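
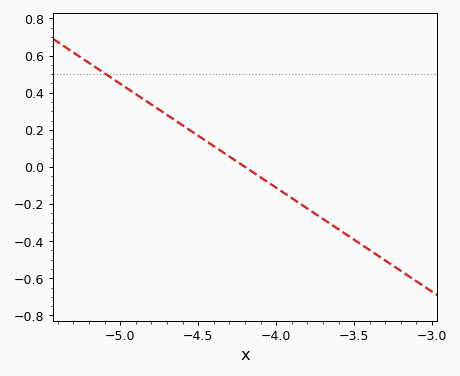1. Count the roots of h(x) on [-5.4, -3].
1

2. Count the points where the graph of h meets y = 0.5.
1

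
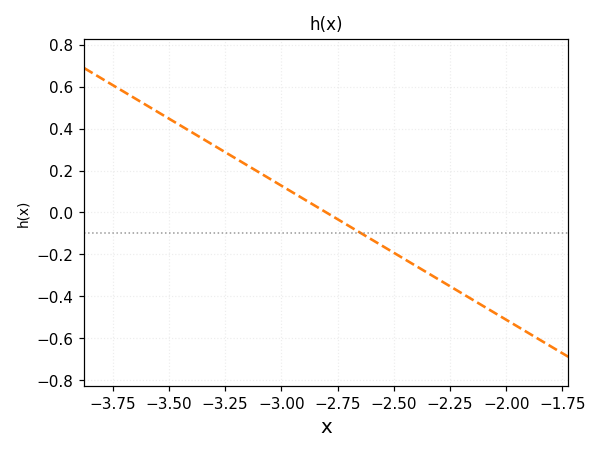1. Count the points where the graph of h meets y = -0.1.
1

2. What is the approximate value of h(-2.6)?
-0.12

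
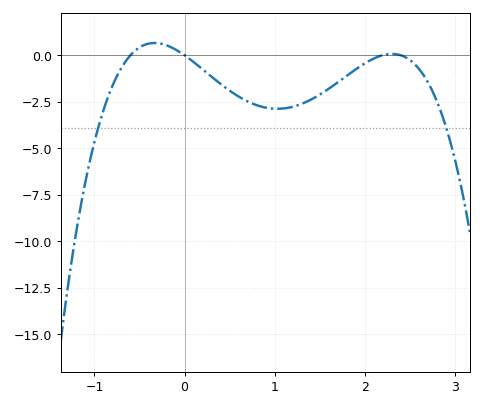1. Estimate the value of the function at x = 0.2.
-0.753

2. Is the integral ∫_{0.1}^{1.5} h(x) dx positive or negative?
negative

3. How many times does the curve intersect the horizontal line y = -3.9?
2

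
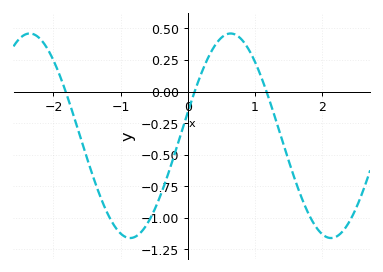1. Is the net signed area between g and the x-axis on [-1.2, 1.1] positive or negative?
negative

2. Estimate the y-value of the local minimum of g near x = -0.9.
-1.16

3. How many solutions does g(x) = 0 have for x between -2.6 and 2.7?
3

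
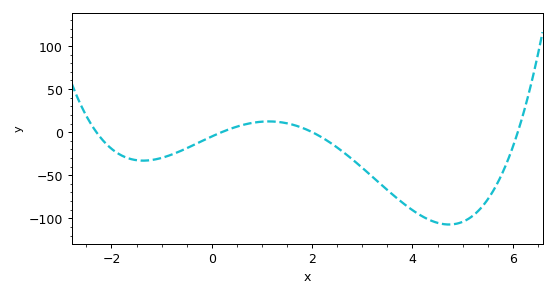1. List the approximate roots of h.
-2.2, 0.2, 2, 6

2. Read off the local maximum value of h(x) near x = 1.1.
10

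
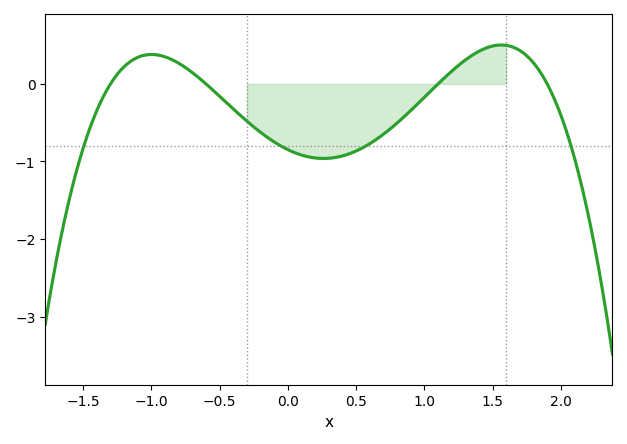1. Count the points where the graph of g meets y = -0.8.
4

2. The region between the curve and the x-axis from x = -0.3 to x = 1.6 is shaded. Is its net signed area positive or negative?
negative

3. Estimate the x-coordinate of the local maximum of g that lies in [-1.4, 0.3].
-1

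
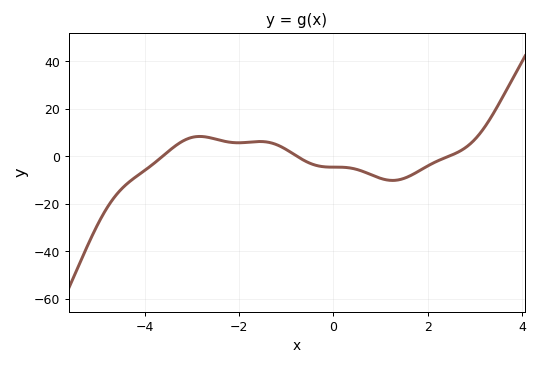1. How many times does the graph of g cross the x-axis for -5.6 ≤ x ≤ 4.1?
3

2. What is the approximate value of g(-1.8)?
6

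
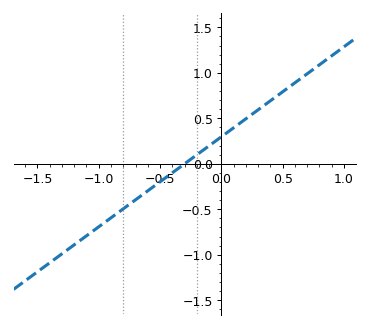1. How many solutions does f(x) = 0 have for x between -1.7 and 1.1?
1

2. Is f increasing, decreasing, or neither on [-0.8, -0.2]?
increasing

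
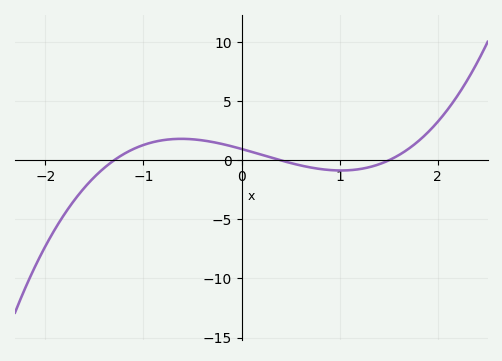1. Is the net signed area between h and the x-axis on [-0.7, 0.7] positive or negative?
positive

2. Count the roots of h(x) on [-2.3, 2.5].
3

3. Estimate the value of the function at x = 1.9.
2.38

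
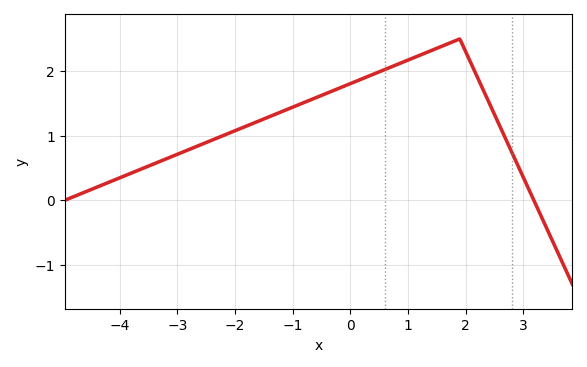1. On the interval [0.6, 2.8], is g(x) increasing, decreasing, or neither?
neither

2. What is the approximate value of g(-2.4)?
0.9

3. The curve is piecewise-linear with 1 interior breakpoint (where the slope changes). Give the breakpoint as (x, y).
(1.9, 2.5)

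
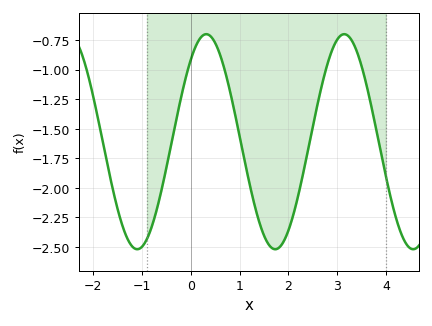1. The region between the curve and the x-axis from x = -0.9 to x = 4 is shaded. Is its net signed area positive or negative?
negative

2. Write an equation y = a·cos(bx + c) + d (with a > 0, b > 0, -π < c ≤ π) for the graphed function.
y = 0.91cos(2.2x - 0.7) - 1.61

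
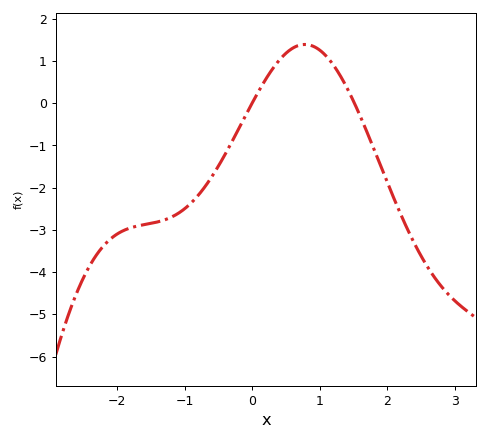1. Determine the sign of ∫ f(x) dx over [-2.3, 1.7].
negative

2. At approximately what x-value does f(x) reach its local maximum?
0.8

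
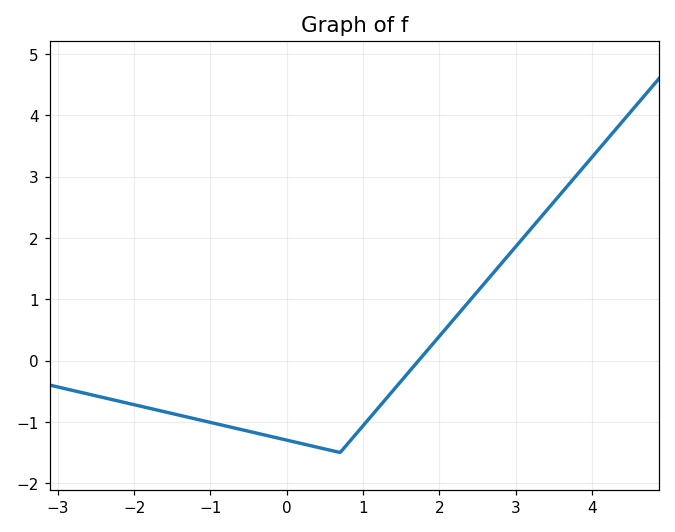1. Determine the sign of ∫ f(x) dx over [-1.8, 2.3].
negative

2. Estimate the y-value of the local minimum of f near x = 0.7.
-1.5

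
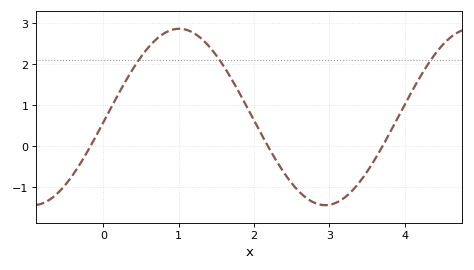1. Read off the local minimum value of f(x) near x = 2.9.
-1.45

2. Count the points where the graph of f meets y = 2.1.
3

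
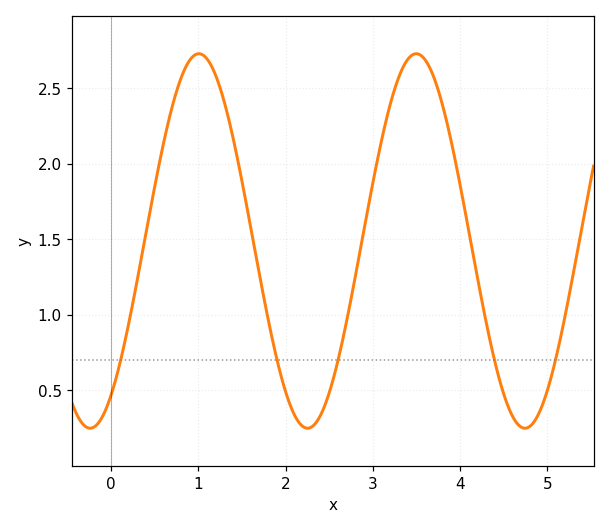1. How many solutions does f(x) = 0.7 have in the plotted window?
5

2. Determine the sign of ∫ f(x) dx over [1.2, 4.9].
positive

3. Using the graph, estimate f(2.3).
0.25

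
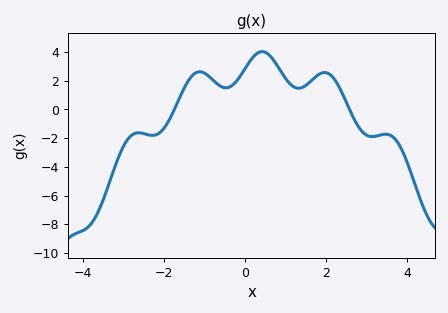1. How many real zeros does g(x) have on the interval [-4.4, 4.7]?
2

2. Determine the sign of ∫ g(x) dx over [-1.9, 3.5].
positive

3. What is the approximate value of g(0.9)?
2.54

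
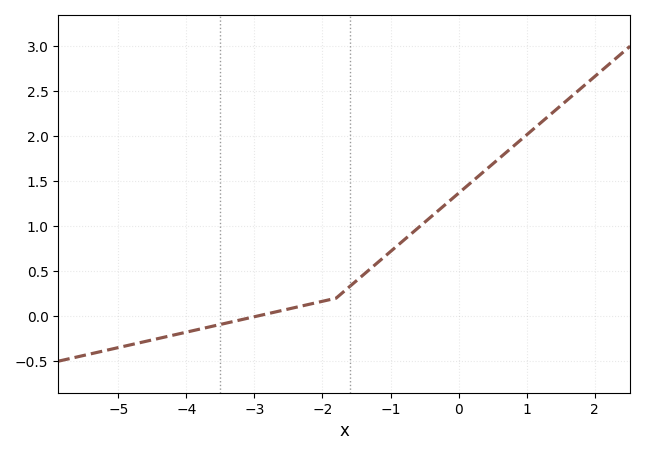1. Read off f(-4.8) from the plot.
-0.3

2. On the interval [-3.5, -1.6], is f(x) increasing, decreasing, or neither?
increasing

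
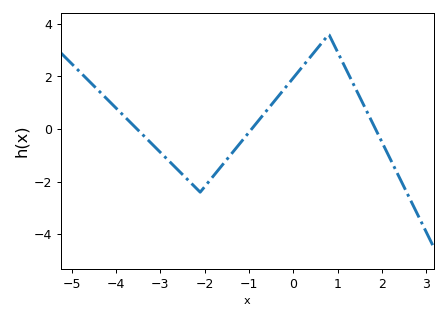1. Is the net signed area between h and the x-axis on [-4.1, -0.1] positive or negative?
negative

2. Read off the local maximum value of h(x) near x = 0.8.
3.6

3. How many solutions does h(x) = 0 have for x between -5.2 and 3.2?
3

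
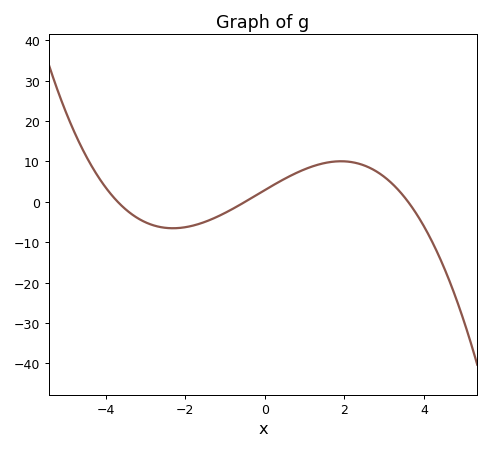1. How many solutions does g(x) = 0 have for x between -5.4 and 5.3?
3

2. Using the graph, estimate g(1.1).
8.45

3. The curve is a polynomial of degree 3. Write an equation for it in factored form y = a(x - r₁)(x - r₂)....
y = -0.44(x + 3.7)(x + 0.5)(x - 3.6)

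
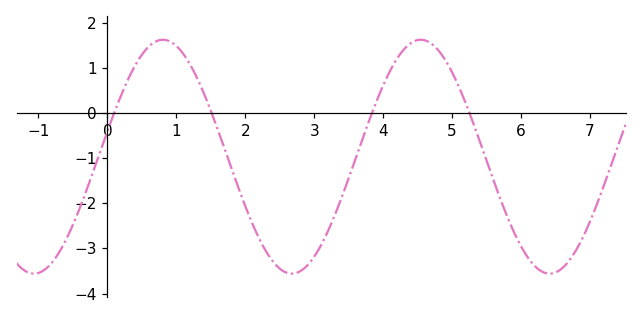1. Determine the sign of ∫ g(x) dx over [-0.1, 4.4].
negative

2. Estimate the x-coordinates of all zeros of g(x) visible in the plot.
0, 1.6, 3.8, 5.2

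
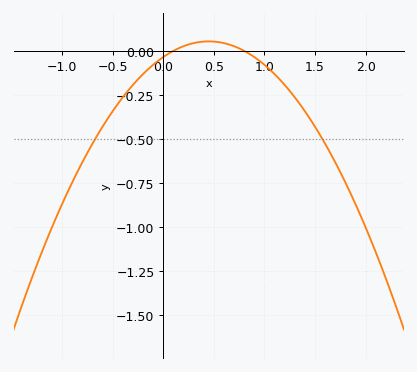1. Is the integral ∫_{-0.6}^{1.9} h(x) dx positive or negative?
negative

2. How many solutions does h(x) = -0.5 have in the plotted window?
2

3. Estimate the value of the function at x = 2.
-1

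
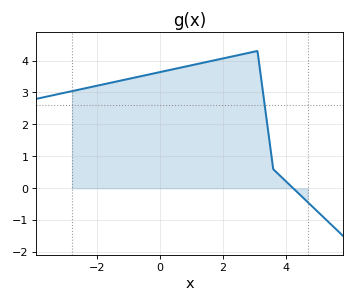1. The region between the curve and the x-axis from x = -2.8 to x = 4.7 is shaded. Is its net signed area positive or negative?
positive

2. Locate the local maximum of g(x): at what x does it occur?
3.1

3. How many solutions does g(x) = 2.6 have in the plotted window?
1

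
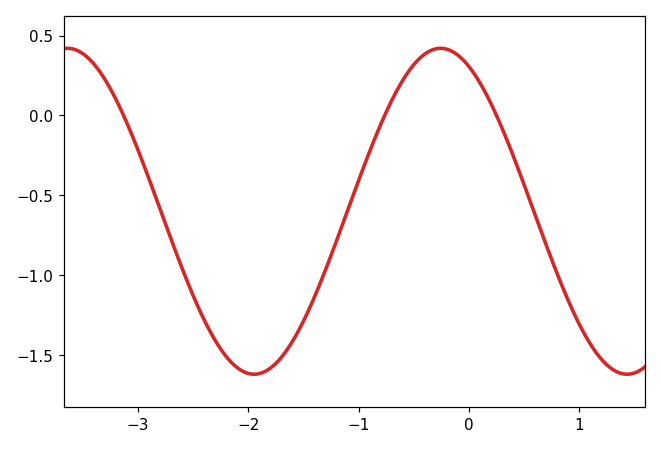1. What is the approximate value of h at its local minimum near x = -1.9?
-1.6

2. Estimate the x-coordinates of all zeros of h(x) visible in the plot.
-3.1, -0.8, 0.2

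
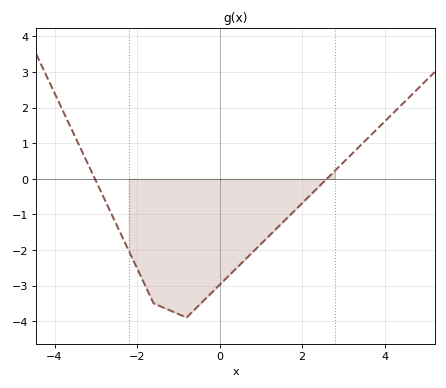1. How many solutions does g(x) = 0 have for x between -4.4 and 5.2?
2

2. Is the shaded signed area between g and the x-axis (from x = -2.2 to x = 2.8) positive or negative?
negative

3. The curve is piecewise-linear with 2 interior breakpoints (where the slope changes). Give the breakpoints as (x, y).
(-1.6, -3.5); (-0.8, -3.9)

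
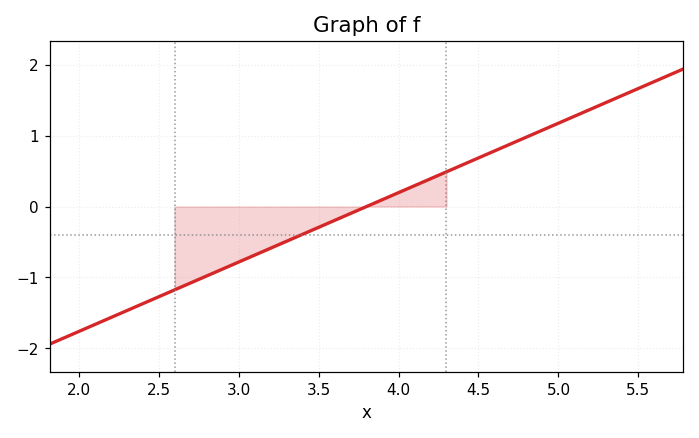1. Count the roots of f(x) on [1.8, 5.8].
1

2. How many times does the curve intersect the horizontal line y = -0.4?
1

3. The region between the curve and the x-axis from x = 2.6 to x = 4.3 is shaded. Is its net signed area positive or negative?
negative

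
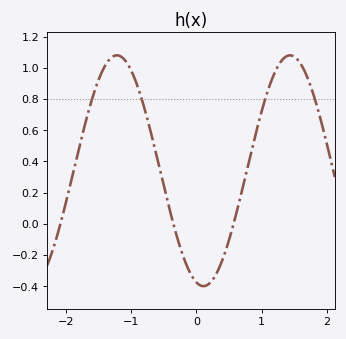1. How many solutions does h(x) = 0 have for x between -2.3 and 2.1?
3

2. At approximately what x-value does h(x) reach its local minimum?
0.109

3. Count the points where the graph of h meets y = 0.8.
4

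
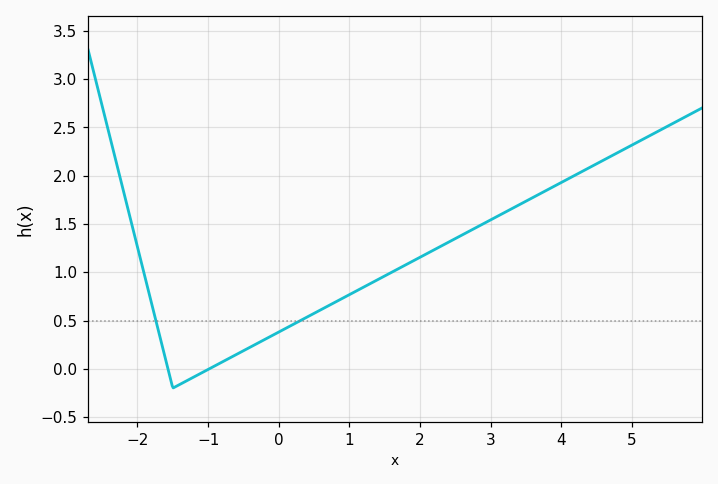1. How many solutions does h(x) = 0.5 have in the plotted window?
2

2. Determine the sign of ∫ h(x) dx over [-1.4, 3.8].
positive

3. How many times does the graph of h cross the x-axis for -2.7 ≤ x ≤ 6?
2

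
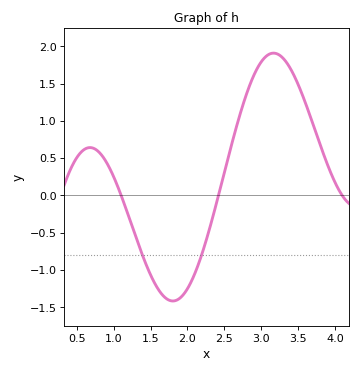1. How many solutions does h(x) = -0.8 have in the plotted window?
2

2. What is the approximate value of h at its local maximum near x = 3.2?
1.91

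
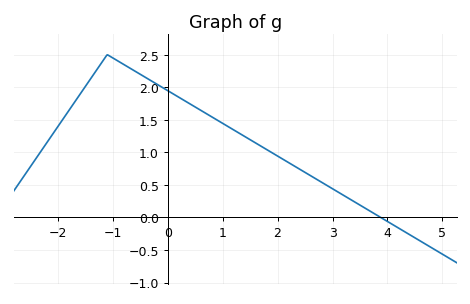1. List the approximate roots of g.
3.8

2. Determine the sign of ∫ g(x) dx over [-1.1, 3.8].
positive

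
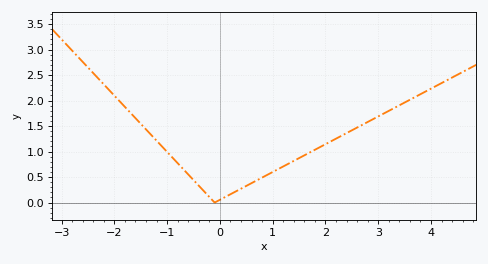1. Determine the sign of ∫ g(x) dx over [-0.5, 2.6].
positive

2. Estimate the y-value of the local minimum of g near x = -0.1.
0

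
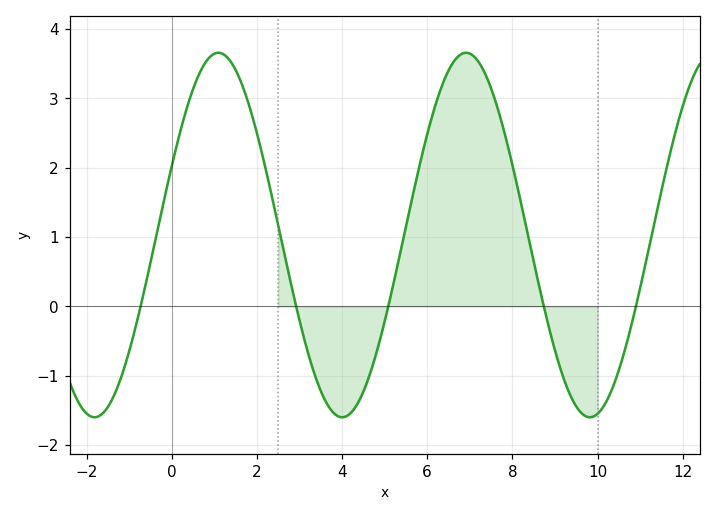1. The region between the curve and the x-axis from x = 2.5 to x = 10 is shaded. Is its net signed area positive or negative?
positive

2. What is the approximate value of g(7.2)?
3.5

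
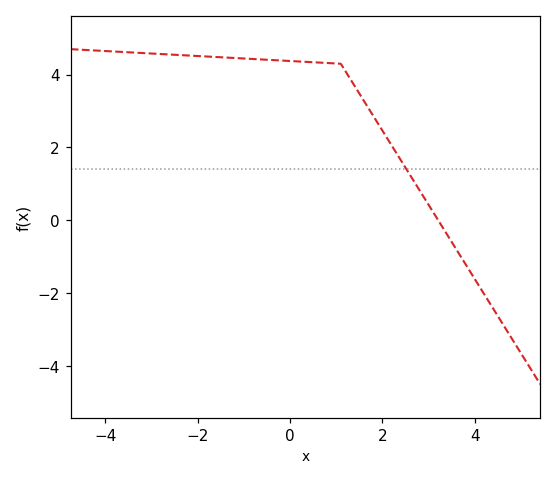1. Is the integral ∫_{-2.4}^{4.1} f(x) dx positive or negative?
positive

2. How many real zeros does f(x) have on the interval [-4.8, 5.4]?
1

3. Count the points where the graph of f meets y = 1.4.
1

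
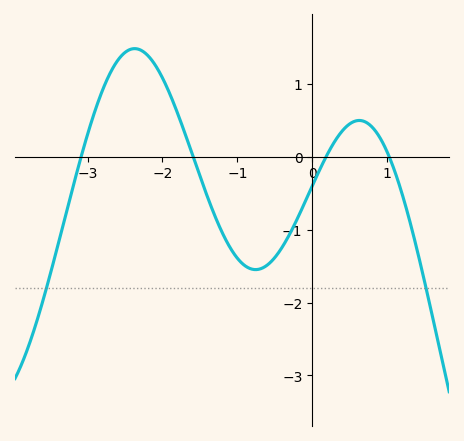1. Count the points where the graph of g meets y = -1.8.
2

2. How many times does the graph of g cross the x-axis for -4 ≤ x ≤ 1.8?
4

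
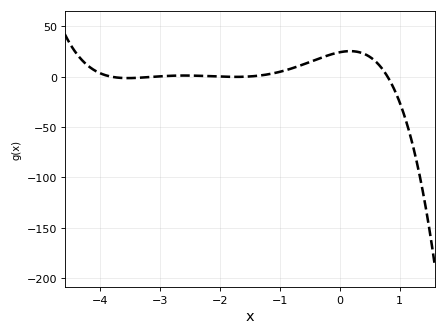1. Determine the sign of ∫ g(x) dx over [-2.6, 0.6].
positive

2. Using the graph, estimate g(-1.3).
1.45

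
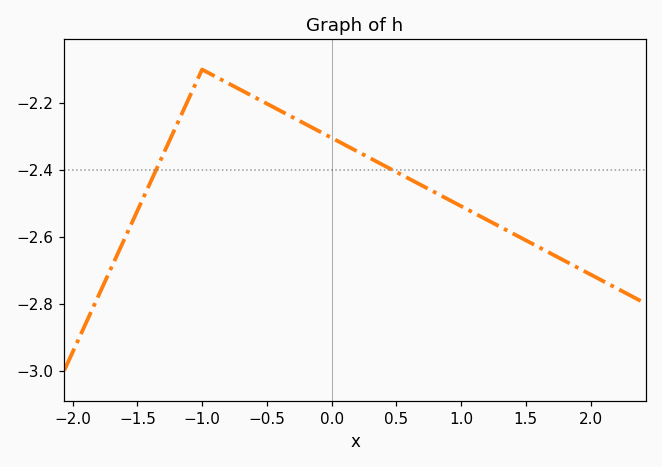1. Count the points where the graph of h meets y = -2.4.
2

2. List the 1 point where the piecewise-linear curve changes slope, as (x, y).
(-1, -2.1)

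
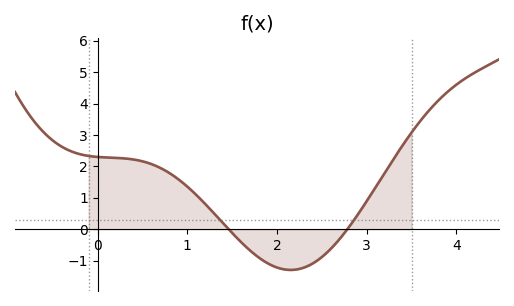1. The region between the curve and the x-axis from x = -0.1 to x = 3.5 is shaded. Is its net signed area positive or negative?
positive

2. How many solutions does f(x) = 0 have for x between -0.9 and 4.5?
2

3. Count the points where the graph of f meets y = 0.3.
2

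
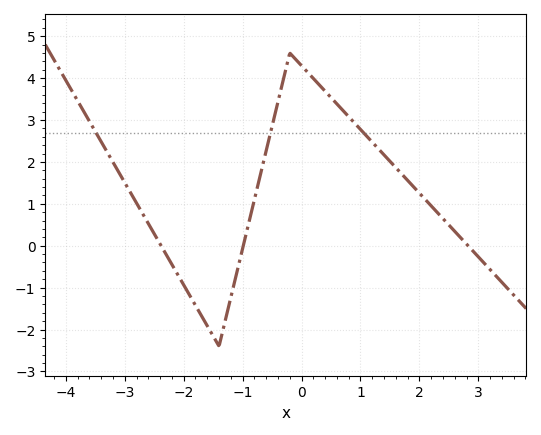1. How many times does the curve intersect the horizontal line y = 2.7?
3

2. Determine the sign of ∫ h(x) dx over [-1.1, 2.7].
positive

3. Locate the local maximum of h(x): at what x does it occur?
-0.199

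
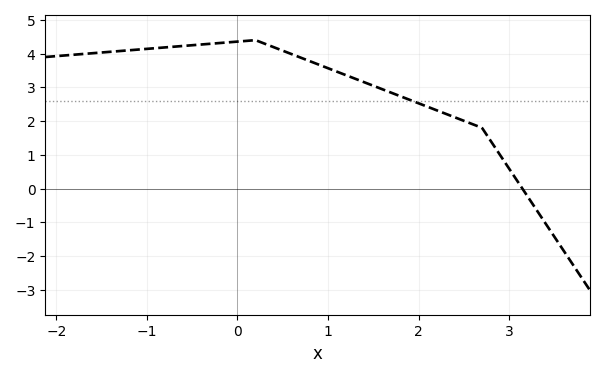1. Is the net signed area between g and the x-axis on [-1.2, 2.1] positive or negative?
positive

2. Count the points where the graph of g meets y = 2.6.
1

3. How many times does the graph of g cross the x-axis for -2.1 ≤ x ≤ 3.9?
1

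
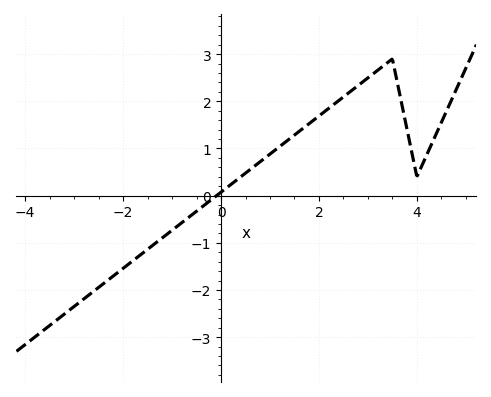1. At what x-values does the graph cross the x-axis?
0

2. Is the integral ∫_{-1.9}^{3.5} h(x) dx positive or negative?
positive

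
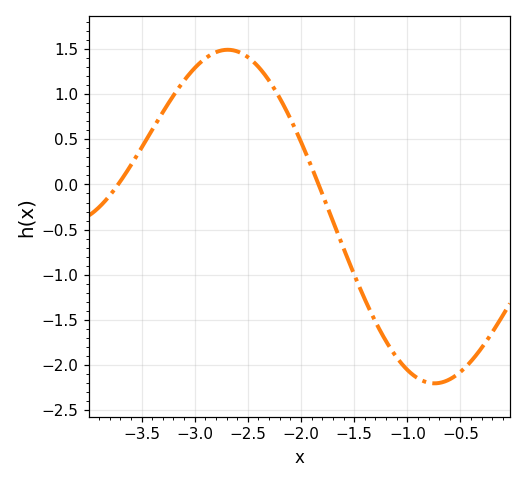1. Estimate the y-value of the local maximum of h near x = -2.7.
1.5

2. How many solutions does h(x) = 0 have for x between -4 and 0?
2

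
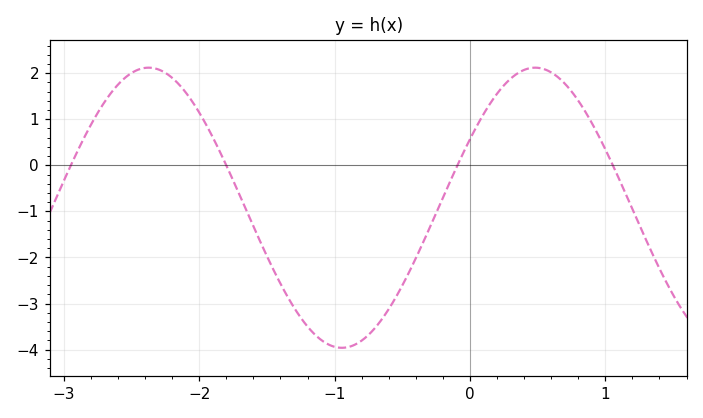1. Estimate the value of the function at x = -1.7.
-0.7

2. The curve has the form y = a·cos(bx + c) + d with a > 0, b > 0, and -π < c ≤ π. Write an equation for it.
y = 3.04cos(2.2x - 1.1) - 0.92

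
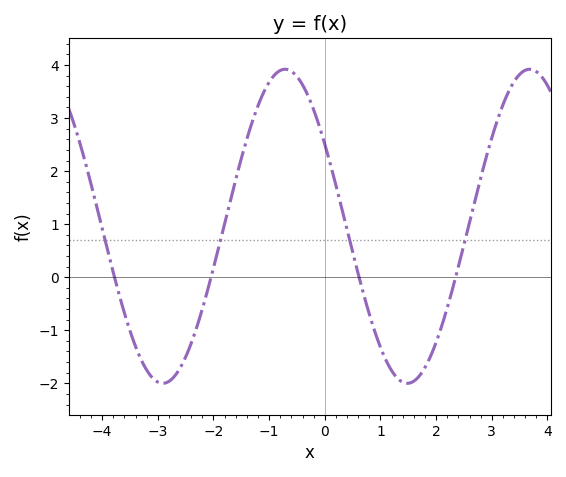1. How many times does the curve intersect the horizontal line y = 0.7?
4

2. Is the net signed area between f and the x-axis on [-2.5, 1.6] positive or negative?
positive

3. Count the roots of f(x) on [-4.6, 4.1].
4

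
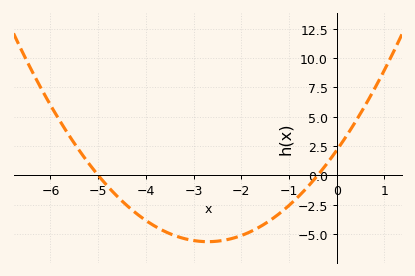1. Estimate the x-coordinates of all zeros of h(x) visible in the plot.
-5, -0.4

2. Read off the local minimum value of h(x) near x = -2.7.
-5.66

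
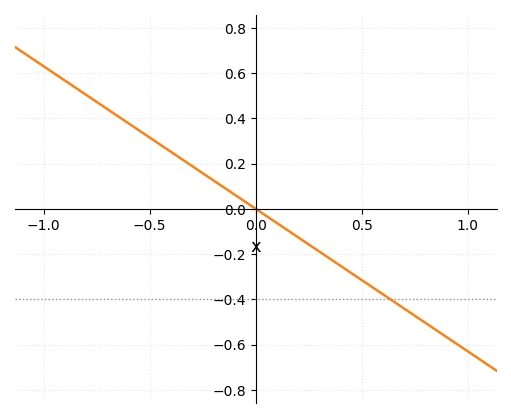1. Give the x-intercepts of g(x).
0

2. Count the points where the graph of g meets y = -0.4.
1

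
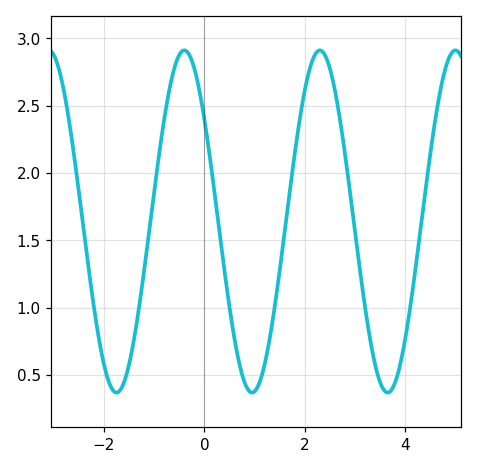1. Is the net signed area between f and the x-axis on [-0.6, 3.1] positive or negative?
positive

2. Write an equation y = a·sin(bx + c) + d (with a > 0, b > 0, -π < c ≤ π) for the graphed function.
y = 1.27sin(2.33x + 2.5) + 1.64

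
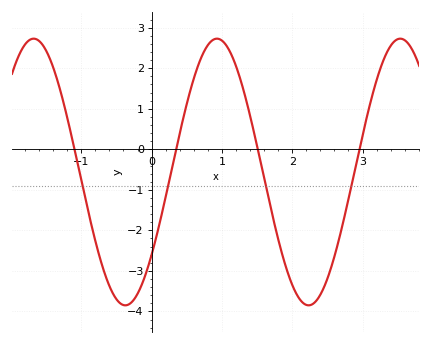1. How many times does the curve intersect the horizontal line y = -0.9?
4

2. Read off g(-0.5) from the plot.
-3.7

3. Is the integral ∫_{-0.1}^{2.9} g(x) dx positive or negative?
negative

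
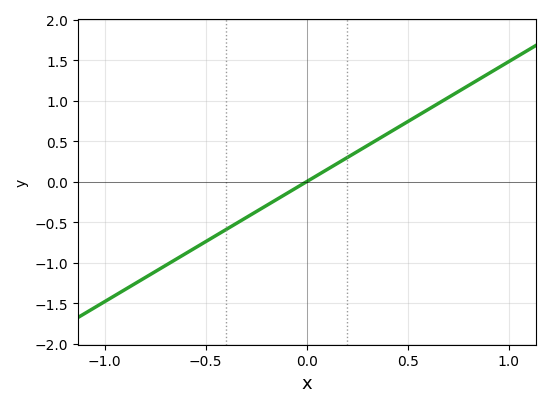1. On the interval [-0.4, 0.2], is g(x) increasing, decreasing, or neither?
increasing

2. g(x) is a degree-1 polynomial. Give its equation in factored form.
y = 1.48(x - 0)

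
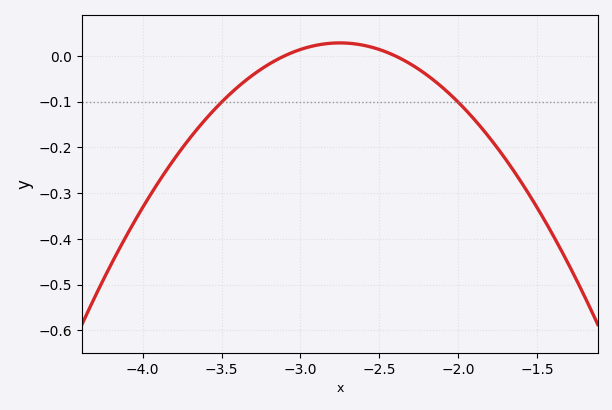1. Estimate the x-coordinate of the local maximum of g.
-2.75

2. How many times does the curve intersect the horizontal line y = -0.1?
2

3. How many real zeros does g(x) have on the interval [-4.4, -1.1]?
2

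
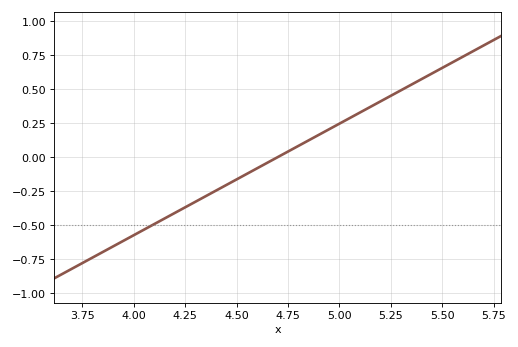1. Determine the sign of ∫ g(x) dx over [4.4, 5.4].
positive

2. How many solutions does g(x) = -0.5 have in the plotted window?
1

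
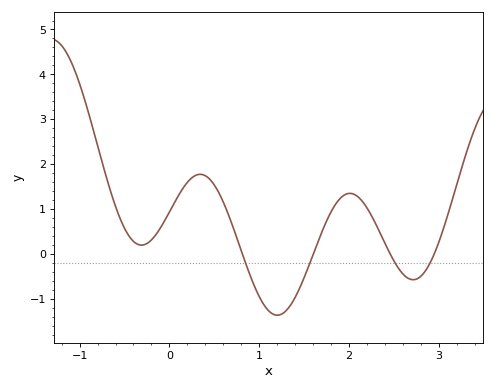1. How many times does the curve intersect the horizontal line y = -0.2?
4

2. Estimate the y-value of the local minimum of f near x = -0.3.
0.2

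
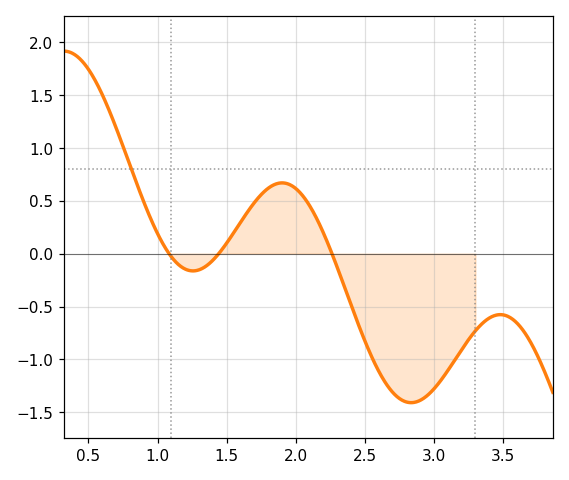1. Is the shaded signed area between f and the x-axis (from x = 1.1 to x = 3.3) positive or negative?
negative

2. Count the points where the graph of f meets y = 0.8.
1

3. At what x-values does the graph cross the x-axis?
1.1, 1.45, 2.25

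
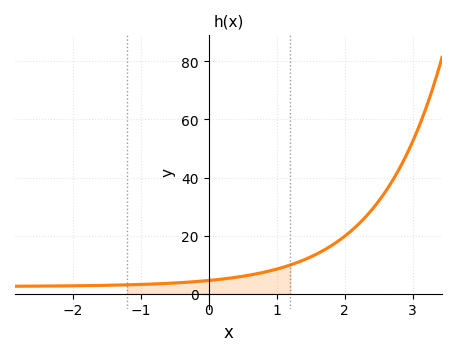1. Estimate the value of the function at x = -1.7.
2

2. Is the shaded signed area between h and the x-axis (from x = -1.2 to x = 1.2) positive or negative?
positive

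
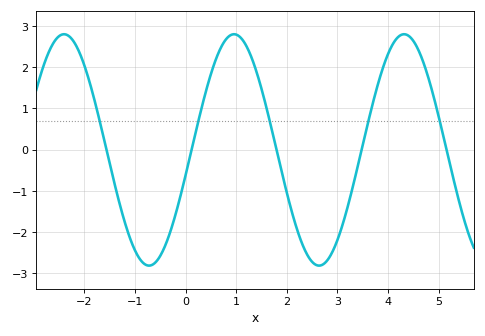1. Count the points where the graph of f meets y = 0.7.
5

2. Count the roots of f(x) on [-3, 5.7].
5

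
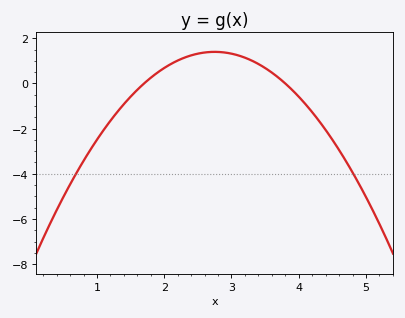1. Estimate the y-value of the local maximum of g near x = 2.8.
1.4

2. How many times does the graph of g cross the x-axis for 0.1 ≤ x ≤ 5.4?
2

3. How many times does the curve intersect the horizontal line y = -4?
2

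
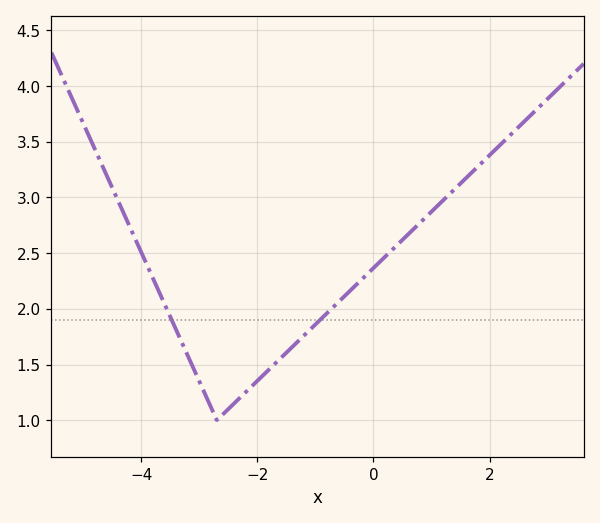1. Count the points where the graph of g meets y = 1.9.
2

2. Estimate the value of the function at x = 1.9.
3.35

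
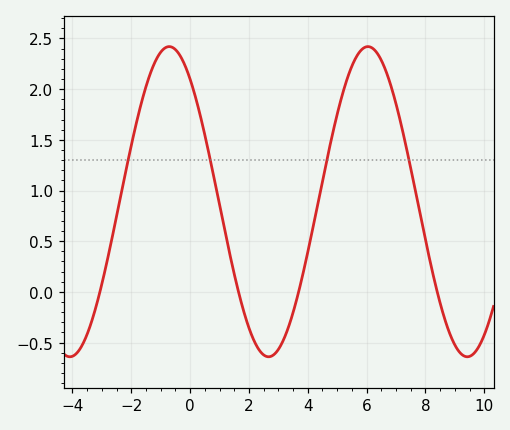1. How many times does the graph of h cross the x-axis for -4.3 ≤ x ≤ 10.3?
4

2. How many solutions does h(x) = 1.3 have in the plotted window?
4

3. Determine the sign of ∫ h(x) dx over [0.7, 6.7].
positive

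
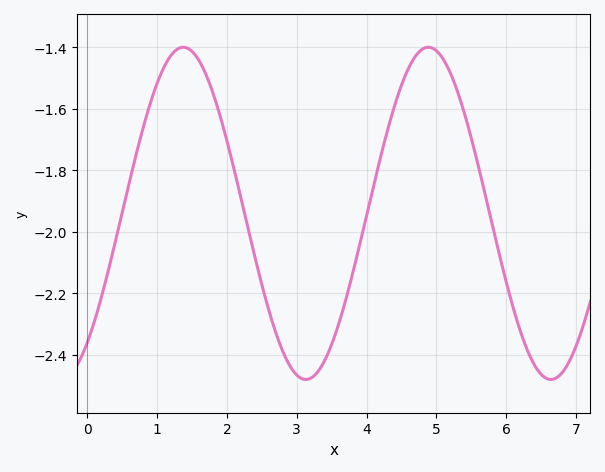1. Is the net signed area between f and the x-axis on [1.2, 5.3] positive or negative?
negative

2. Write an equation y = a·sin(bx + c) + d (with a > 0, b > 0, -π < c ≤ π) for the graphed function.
y = 0.54sin(1.8x - 0.89) - 1.94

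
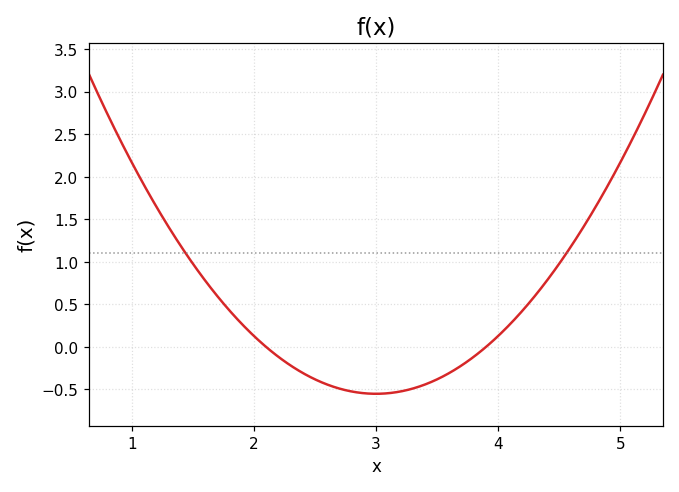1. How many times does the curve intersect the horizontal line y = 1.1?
2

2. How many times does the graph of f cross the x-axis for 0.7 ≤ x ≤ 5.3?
2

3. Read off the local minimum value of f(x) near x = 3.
-0.55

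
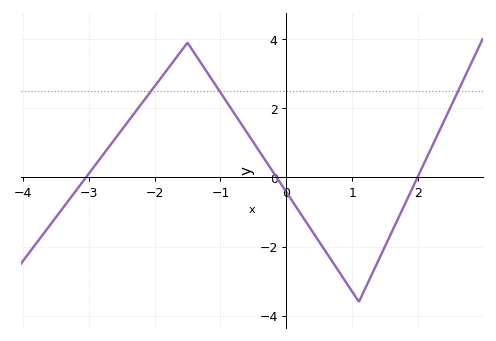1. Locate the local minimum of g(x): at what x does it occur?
1.1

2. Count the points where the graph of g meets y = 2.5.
3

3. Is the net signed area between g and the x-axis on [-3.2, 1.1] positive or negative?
positive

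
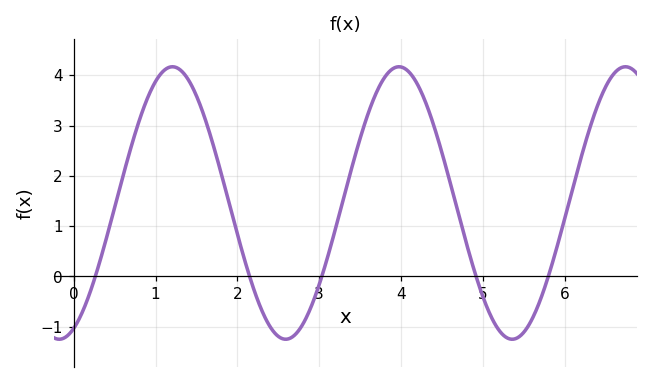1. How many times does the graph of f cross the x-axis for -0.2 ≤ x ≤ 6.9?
5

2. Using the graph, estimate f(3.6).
3.25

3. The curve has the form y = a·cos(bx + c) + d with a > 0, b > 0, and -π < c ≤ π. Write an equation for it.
y = 2.71cos(2.27x - 2.74) + 1.46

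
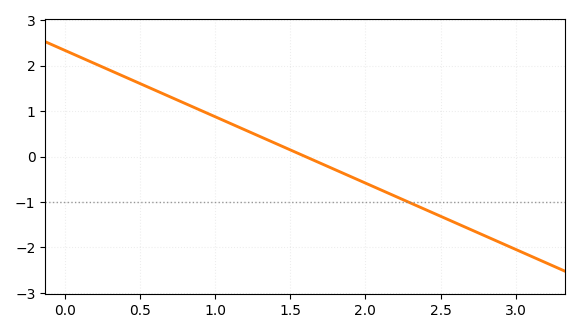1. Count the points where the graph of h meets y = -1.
1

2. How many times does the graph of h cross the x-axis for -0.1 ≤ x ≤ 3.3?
1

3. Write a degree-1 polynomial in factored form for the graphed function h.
y = -1.46(x - 1.6)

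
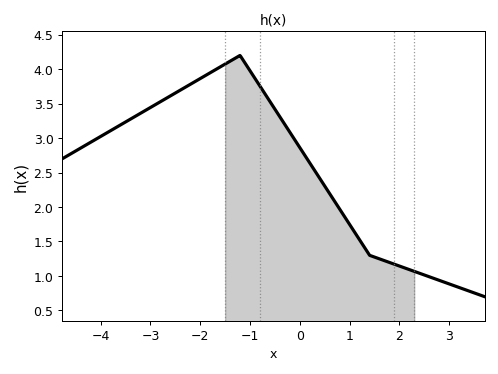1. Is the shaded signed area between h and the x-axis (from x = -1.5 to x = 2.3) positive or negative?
positive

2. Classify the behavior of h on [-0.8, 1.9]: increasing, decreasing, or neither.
decreasing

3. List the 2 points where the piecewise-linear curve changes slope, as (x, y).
(-1.2, 4.2); (1.4, 1.3)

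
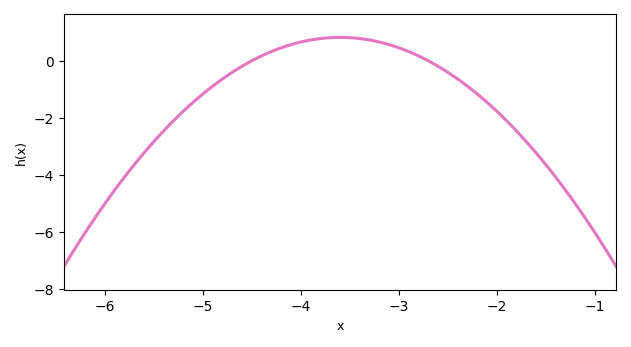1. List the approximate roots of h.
-4.5, -2.7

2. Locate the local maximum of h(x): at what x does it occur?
-3.6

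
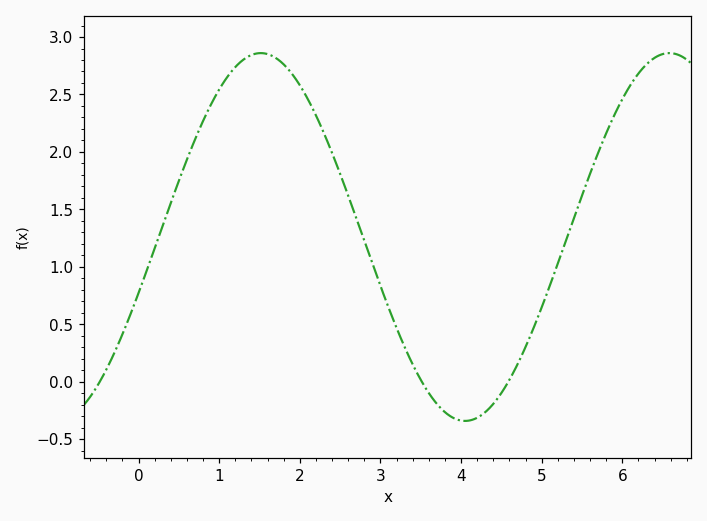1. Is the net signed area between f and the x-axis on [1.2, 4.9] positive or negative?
positive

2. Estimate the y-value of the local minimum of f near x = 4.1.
-0.35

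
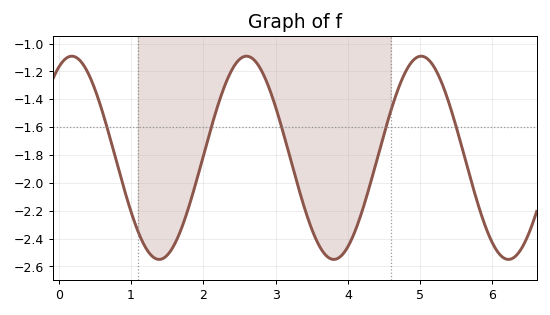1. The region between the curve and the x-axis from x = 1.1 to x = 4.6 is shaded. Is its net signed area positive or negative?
negative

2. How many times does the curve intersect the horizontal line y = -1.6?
5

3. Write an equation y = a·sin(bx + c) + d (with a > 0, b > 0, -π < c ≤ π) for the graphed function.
y = 0.73sin(2.6x + 1.1) - 1.82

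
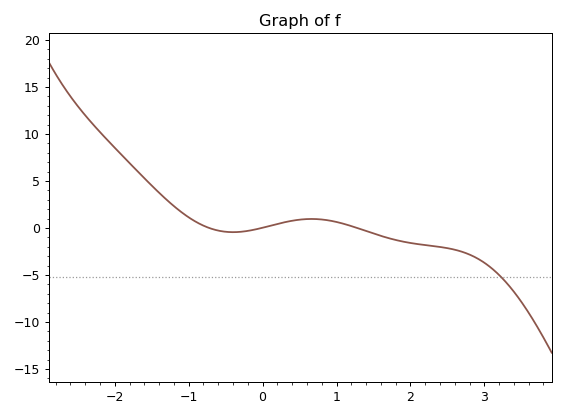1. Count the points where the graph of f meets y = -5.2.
1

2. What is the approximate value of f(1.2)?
0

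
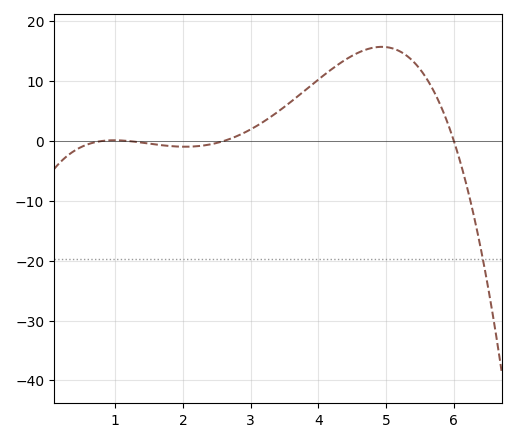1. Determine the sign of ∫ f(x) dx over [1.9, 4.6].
positive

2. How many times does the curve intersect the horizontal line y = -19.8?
1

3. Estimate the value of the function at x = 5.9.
3.24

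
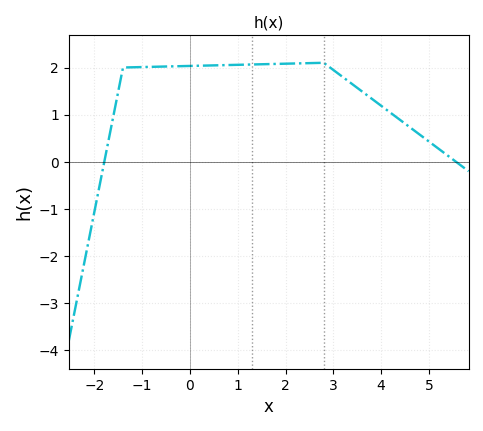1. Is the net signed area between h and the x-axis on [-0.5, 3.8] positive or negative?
positive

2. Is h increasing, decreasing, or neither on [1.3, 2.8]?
increasing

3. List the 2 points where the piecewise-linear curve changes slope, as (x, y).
(-1.4, 2); (2.8, 2.1)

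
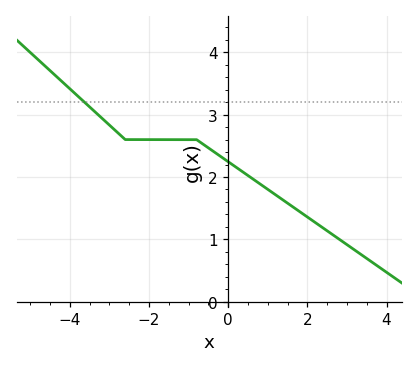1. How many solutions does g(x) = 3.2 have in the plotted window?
1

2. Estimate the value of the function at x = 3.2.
0.8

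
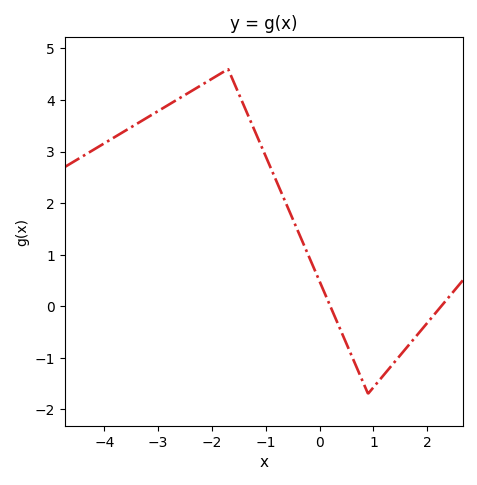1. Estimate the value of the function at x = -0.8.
2.42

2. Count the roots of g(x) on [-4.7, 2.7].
2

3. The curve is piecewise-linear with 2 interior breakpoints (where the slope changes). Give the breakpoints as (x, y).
(-1.7, 4.6); (0.9, -1.7)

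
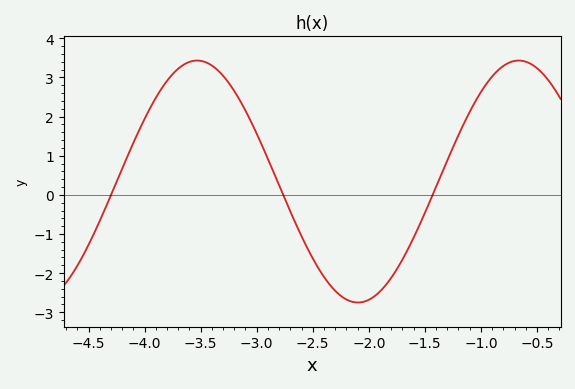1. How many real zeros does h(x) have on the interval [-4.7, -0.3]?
3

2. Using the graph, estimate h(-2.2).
-2.7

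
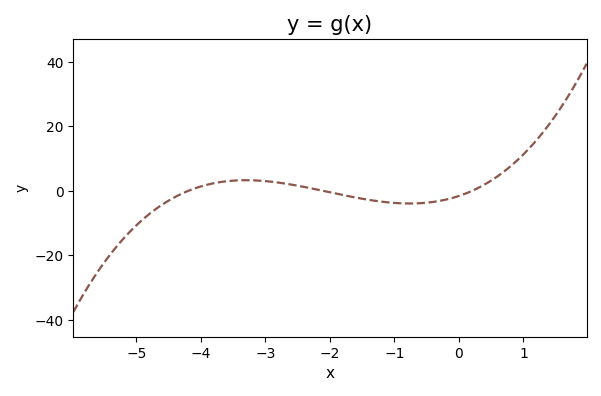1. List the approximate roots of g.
-4.2, -2.2, 0.2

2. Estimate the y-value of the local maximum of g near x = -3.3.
4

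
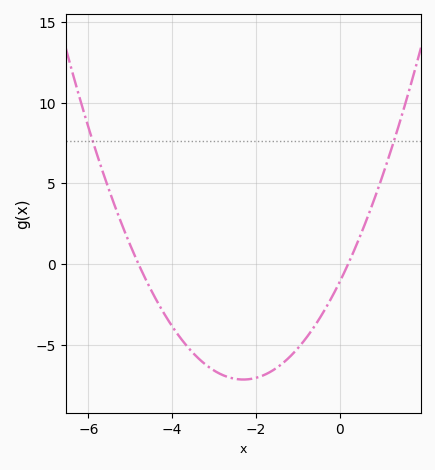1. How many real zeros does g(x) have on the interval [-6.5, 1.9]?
2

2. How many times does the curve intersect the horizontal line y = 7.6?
2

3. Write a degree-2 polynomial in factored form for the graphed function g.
y = 1.14(x + 4.8)(x - 0.2)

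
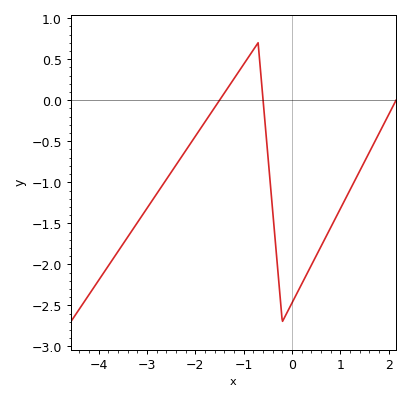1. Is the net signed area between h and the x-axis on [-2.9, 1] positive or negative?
negative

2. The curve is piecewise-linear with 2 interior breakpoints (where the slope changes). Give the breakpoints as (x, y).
(-0.7, 0.7); (-0.2, -2.7)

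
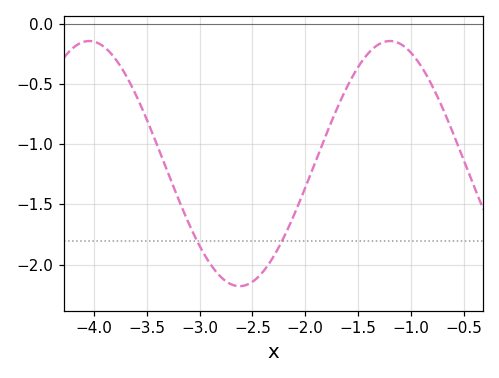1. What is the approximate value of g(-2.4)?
-2.06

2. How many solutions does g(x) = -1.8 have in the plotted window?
2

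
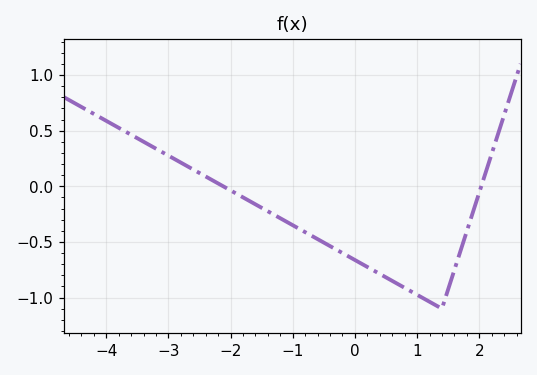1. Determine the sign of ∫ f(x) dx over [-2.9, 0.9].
negative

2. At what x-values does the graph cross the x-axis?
-2.1, 2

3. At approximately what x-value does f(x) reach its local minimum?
1.4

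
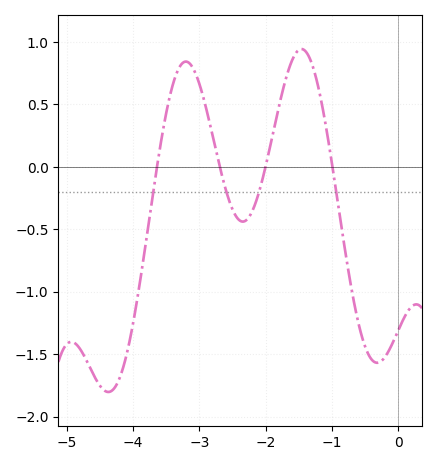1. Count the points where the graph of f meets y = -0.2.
4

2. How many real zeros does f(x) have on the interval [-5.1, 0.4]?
4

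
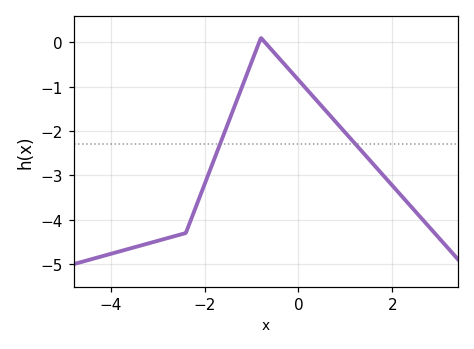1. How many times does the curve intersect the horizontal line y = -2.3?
2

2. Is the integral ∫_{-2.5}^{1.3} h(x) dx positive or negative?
negative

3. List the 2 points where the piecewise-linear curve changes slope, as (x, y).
(-2.4, -4.3); (-0.8, 0.1)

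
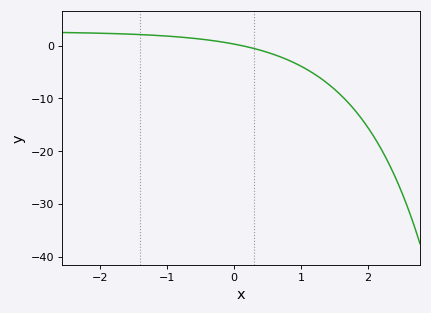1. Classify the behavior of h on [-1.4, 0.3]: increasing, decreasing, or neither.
decreasing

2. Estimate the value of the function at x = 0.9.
-3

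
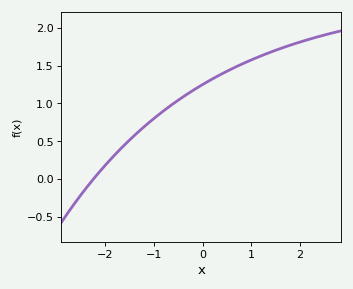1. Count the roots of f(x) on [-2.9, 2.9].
1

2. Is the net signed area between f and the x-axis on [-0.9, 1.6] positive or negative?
positive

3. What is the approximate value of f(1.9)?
1.8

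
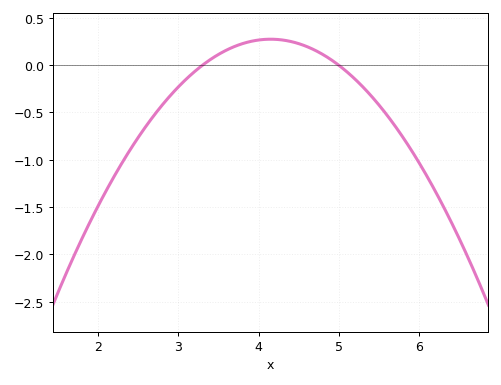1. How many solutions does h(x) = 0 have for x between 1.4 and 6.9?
2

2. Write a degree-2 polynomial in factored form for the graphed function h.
y = -0.38(x - 3.3)(x - 5)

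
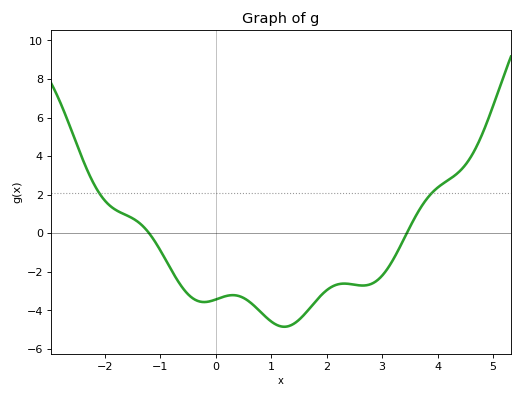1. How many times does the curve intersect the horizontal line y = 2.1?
2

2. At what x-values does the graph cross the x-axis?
-1.2, 3.44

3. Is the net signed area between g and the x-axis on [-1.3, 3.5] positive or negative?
negative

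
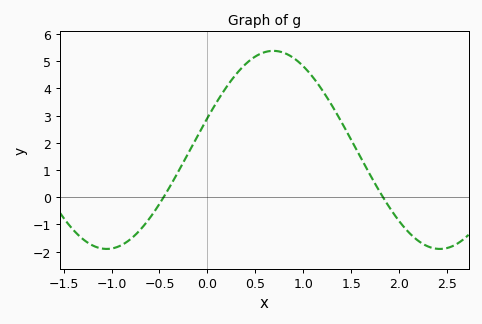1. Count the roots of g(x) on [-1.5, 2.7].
2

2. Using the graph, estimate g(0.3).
4.53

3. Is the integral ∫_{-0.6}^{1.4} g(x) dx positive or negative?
positive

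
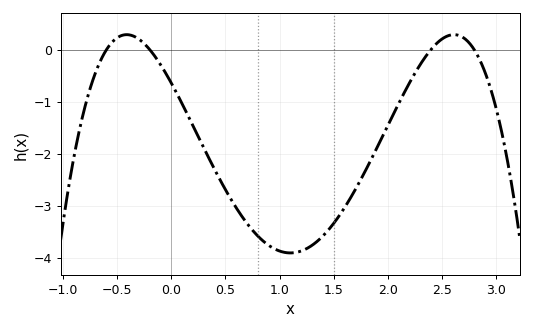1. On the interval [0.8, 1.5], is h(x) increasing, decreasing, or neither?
neither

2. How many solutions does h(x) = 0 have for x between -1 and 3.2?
4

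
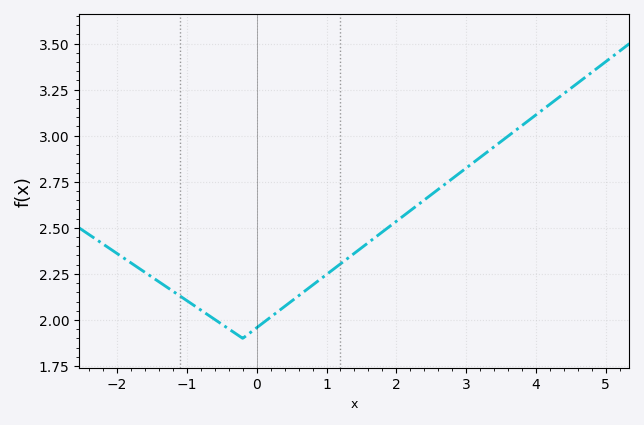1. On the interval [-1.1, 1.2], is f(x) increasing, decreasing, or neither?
neither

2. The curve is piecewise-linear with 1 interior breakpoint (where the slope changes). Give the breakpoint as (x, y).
(-0.2, 1.9)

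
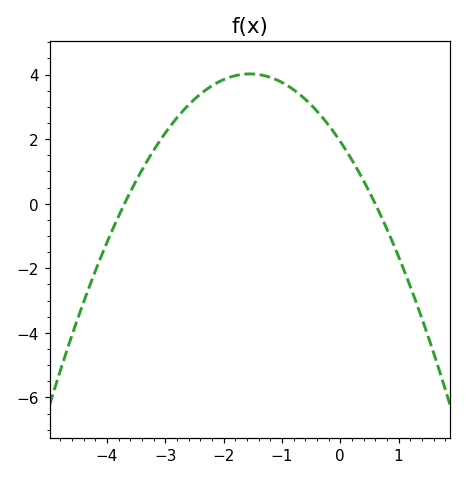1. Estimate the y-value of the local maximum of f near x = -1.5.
4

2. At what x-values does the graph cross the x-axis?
-3.7, 0.6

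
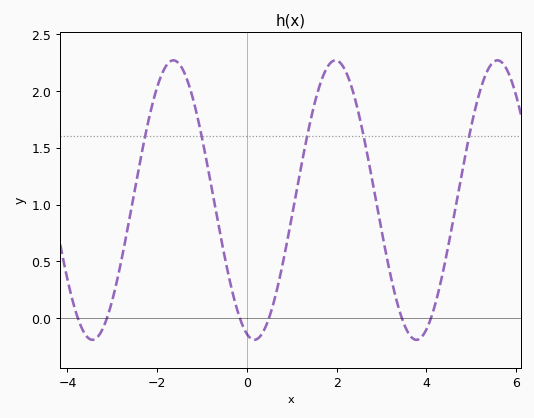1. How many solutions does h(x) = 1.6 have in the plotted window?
5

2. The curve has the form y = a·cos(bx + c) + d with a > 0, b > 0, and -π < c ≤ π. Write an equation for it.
y = 1.23cos(1.74x + 2.85) + 1.04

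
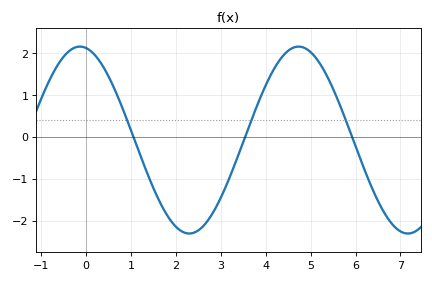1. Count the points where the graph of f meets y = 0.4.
3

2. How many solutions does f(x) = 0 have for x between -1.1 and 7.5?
3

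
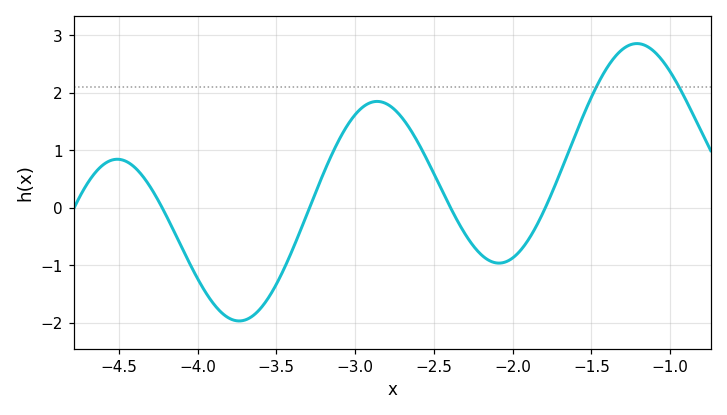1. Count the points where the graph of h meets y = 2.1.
2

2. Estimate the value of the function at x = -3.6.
-1.7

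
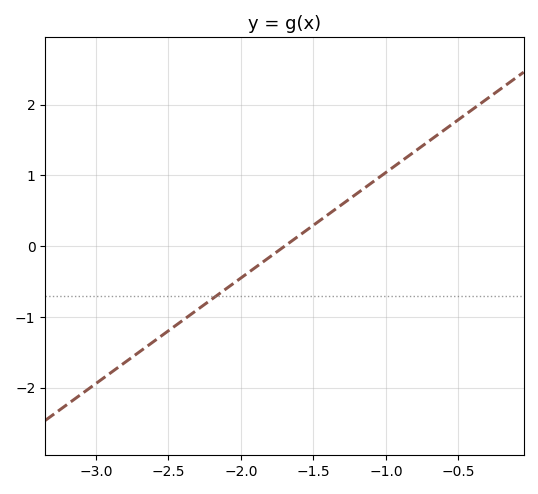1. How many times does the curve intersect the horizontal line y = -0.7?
1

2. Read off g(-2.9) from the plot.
-1.8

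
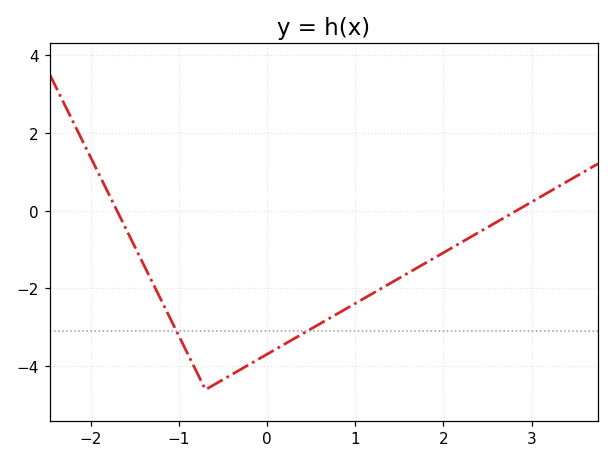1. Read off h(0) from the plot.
-3.69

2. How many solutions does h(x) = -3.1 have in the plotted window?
2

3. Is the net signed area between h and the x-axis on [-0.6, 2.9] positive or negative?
negative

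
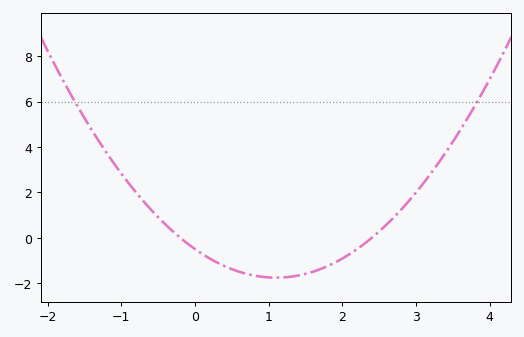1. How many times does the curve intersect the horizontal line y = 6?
2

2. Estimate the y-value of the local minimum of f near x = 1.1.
-1.76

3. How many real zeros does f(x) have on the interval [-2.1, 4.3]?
2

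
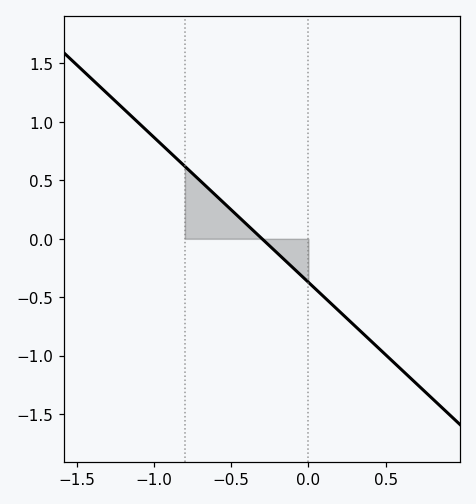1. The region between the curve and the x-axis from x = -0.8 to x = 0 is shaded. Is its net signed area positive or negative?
positive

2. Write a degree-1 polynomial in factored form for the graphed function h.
y = -1.24(x + 0.3)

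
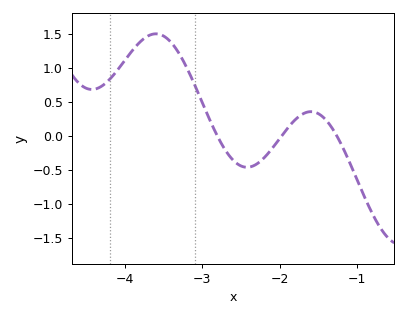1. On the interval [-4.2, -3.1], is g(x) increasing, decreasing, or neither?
neither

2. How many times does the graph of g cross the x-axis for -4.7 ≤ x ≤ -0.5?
3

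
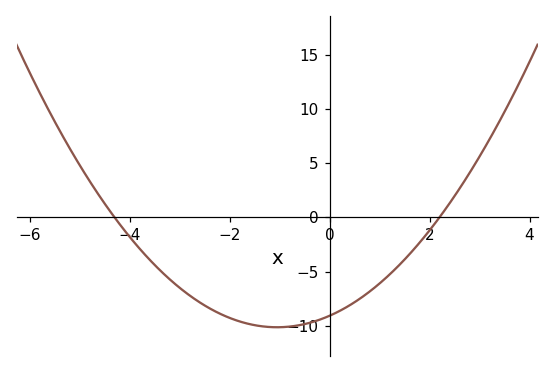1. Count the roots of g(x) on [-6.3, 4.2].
2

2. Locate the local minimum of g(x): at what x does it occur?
-1.05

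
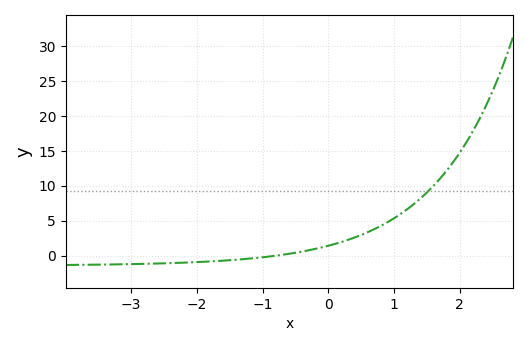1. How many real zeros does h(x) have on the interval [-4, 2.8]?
1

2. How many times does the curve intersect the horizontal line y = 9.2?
1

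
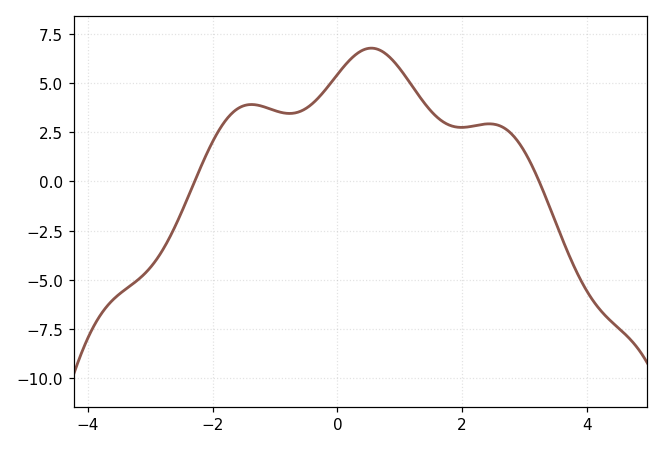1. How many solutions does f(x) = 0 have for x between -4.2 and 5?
2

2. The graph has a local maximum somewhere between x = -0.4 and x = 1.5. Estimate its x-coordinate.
0.6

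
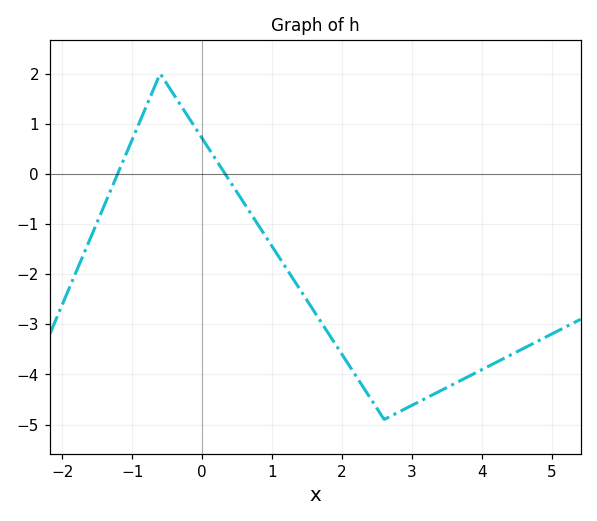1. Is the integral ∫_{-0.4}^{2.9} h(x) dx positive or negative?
negative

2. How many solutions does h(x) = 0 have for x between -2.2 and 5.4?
2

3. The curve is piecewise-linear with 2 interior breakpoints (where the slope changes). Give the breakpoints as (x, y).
(-0.6, 2); (2.6, -4.9)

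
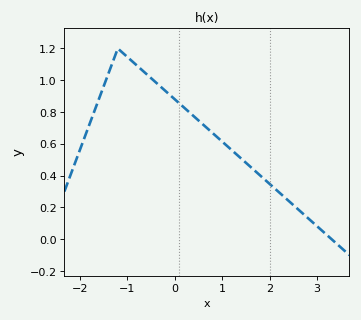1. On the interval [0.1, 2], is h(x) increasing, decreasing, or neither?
decreasing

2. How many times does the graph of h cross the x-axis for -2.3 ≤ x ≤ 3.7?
1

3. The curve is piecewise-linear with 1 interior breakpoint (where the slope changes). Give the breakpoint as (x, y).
(-1.2, 1.2)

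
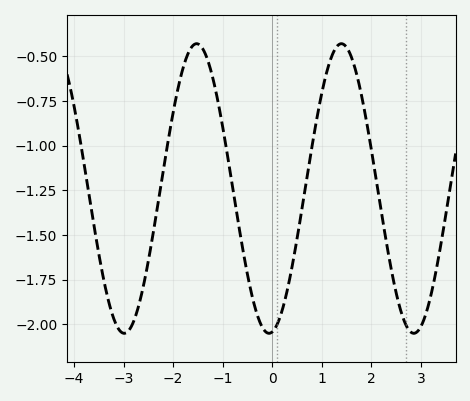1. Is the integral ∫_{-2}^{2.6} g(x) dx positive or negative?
negative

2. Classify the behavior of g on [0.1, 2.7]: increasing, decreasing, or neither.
neither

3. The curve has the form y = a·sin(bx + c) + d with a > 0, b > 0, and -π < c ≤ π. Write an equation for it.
y = 0.81sin(2.15x - 1.43) - 1.24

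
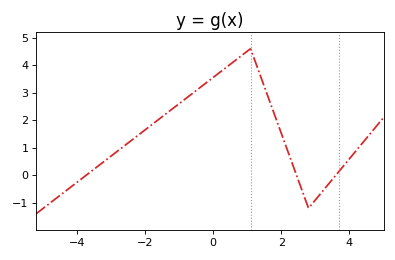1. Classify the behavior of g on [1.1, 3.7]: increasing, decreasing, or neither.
neither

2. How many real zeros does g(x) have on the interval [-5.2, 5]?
3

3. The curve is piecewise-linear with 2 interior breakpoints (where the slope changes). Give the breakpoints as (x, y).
(1.1, 4.6); (2.8, -1.2)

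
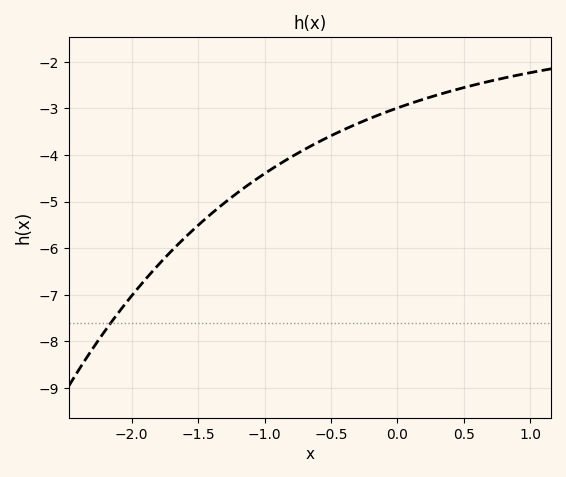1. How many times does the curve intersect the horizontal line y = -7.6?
1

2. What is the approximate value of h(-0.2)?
-3.21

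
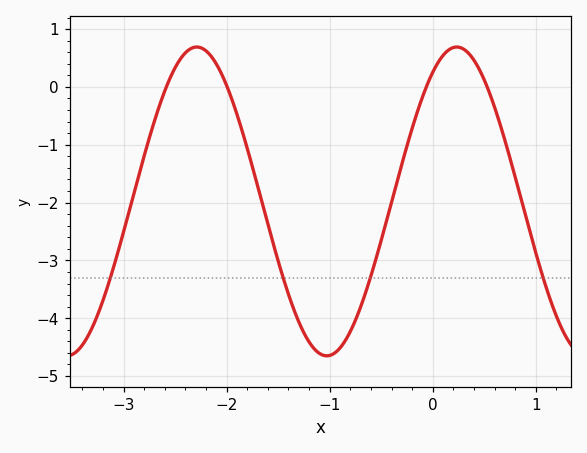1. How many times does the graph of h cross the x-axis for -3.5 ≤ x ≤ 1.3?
4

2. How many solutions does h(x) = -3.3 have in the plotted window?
4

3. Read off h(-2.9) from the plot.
-1.84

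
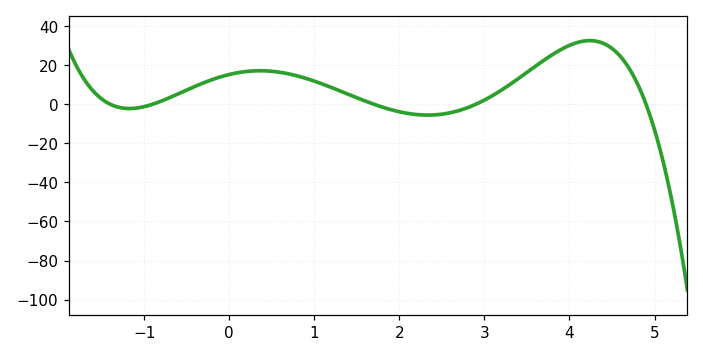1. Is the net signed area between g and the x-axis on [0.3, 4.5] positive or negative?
positive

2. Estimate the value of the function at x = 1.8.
-2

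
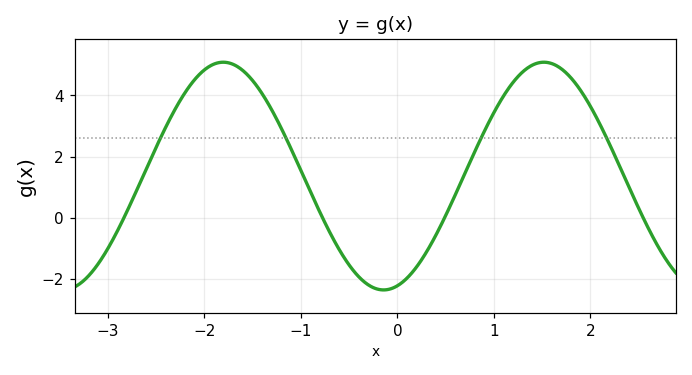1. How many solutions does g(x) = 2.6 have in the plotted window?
4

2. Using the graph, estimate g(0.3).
-1.1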